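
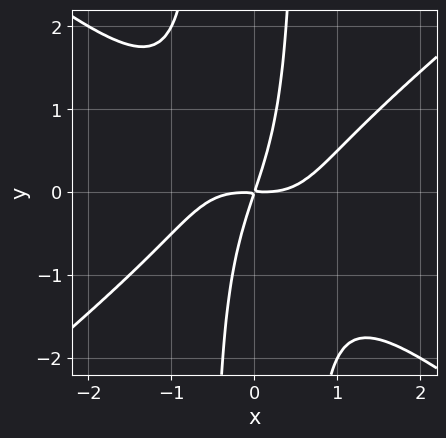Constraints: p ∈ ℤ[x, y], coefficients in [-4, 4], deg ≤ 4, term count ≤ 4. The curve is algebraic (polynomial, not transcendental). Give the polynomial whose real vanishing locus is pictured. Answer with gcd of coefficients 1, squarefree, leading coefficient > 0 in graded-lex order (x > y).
2*x^4 - 3*x^2*y^2 - 3*x*y + y^2

(a) The degree is 4 — the shape is more complex than any degree-3 curve.
(b) Putting this together gives p.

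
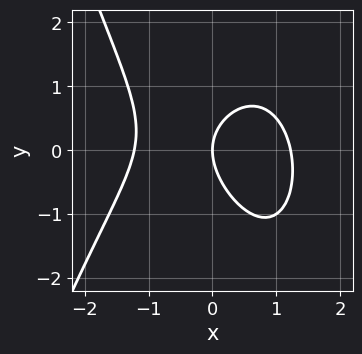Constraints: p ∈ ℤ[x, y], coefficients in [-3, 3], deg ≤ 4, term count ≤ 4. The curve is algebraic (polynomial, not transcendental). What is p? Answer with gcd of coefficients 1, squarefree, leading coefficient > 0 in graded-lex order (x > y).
2*x^3 + x*y + 2*y^2 - 3*x

First, deg p = 3. The shape is more complex than any degree-2 curve.
Then, from the axis intercepts and sections: it crosses the x-axis at the gridline x = 0; it crosses the y-axis at the gridline y = 0.
Finally, fitting integer coefficients to these (and the overall shape) gives p.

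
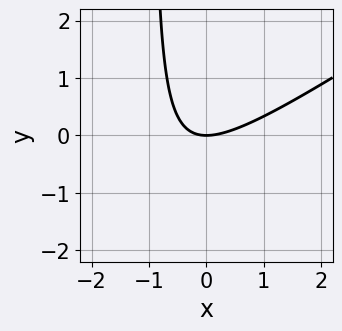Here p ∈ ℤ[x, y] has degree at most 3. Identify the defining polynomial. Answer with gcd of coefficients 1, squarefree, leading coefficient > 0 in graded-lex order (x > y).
First, degree: the shape is more complex than any degree-1 curve, so deg p = 2.
Then, checking where it meets the axes: one x-axis crossing is at x = 0; it crosses the y-axis at the gridline y = 0.
Finally, putting this together gives p.

2*x^2 - 3*x*y - 3*y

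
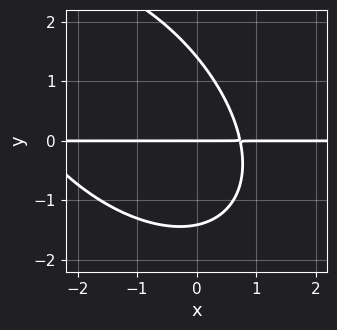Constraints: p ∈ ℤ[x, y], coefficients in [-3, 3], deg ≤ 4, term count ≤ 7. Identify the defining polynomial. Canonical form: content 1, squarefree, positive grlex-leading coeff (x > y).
First, degree: no degree-2 curve has this shape, so deg p = 3.
Next, checking where it meets the axes: it meets the y-axis at y = 0 (among the integer gridlines); the visible x-axis segment lies entirely on the curve.
Finally, fitting integer coefficients to these (and the overall shape) gives p.

x^2*y + x*y^2 + y^3 + 2*x*y - 2*y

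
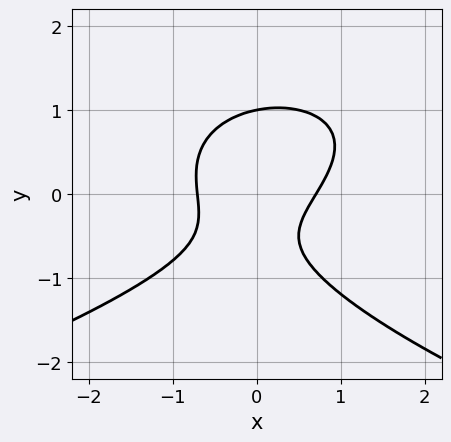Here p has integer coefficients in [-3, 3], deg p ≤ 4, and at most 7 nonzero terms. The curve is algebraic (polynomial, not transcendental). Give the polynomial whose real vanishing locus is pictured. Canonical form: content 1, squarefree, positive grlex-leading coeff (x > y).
2*y^3 + 2*x^2 - x*y - y - 1

1. Degree: the shape is more complex than any degree-2 curve, so deg p = 3.
2. From the axis intercepts and sections: it crosses the y-axis at the gridline y = 1.
3. Fitting integer coefficients to these (and the overall shape) gives p.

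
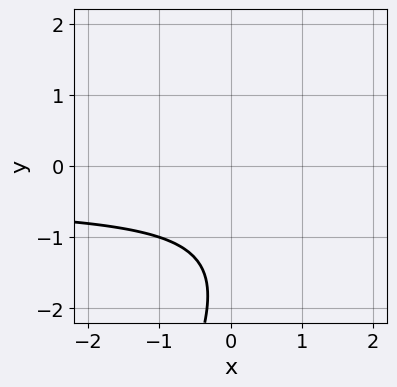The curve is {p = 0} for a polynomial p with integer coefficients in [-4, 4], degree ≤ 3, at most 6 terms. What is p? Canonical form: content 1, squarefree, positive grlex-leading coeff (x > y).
2*x*y - y^2 + x - 3*y - 3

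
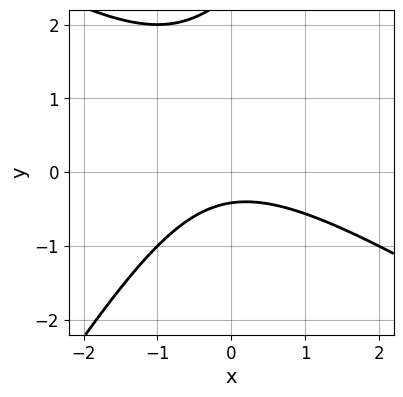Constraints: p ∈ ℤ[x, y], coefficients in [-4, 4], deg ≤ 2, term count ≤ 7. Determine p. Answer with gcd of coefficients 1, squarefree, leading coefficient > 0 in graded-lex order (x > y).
x^2 + x*y - y^2 + 2*y + 1

(a) deg p = 2.
(b) From the axis intercepts and sections: no x-intercept at any integer in the box.
(c) Solving for integer coefficients yields p as stated.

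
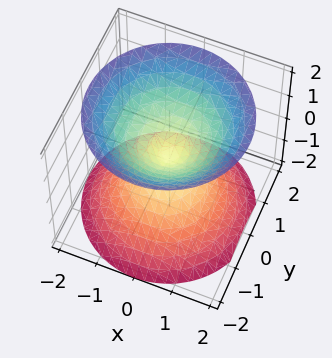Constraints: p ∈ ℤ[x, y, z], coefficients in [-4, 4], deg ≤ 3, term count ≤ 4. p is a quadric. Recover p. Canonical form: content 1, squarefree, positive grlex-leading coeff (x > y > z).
x^2 + y^2 - z^2

First, I count 2 distinct pieces.
Then, the degree is 2 — a double cone through the origin; a quadric.
Then, symmetry: the surface is invariant under rotation about z: p = q(x² + y², z); it's symmetric under z → −z, forcing even powers of z.
Then, checking where it meets the axes: it meets the x-axis at x = 0 (among the integer gridlines); it meets the z-axis at z = 0 (among the integer gridlines); a circular section at z = 1 has radius exactly 1.
Finally, the integer polynomial consistent with all of this is the stated p.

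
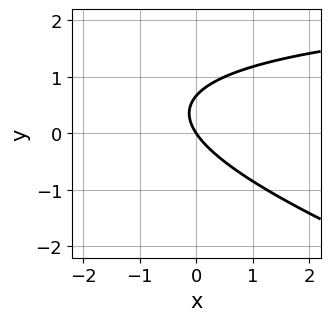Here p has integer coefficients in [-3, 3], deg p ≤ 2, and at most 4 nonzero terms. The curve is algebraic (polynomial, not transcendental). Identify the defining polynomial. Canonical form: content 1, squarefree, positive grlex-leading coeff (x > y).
deg p = 2. A generic line meets the curve in up to 2 points.
Observable constraints: one x-axis crossing is at x = 0; one y-axis crossing is at y = 0.
Putting this together gives p.

x*y + 3*y^2 - 3*x - 2*y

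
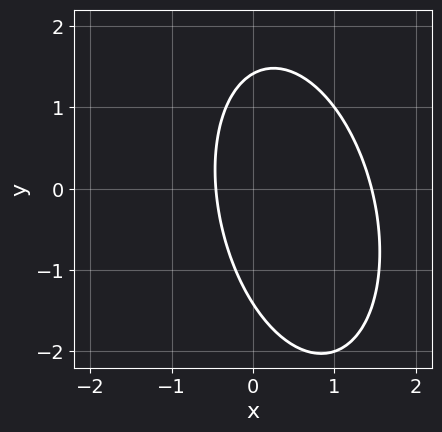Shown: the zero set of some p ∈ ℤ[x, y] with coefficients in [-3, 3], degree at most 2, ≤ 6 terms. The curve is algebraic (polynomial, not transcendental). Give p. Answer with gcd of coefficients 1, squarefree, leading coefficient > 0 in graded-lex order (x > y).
3*x^2 + x*y + y^2 - 3*x - 2

First, deg p = 2.
Finally, matching integer coefficients to the picture gives p.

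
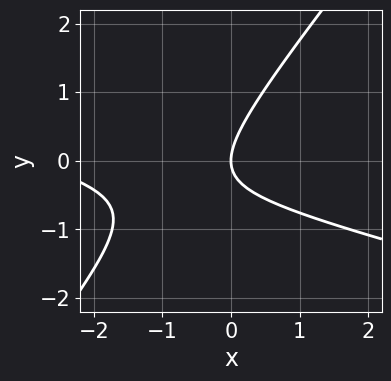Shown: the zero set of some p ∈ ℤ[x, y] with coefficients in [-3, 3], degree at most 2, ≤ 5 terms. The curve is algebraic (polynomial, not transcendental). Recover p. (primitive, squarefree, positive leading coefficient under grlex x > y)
x^2 + 3*x*y - 3*y^2 + 3*x

First, the degree is 2 — no degree-1 curve has this shape.
Next, checking where it meets the axes: one y-axis crossing is at y = 0; it crosses the x-axis at the gridline x = 0.
Finally, together with the visible shape, these determine p as stated.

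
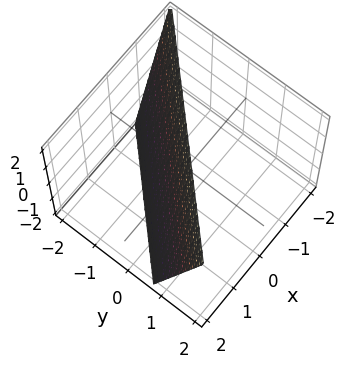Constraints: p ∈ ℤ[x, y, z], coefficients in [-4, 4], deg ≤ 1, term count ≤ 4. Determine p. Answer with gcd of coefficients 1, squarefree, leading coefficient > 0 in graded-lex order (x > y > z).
3*x - 3*y + z - 2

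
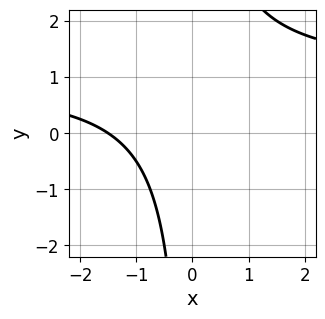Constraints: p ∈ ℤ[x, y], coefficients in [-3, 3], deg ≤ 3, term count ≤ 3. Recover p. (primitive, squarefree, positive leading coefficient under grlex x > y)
2*x*y - 2*x - 3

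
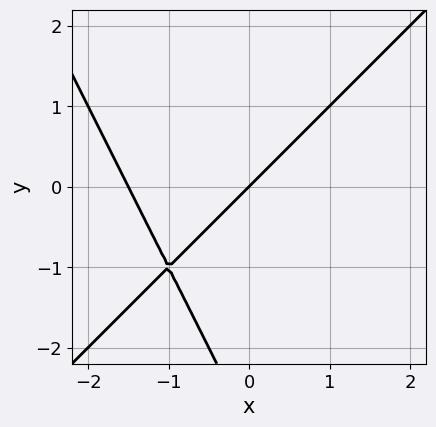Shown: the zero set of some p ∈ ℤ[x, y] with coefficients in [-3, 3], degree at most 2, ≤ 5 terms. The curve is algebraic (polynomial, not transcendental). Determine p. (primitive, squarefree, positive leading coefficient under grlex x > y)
Degree: a generic line meets the curve in up to 2 points, so deg p = 2.
Checking where it meets the axes: it crosses the x-axis at the gridline x = 0; one y-axis crossing is at y = 0.
Fitting integer coefficients to these (and the overall shape) gives p.

2*x^2 - x*y - y^2 + 3*x - 3*y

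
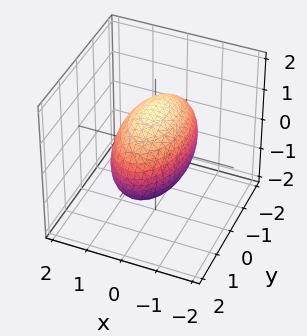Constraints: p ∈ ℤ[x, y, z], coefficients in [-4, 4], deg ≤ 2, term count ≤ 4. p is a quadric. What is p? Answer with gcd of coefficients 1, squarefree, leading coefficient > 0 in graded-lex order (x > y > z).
3*x^2 + y^2 + 2*z^2 - 3

1. deg p = 2. A closed, bounded, convex surface; a quadric.
2. Symmetries: mirror symmetry x ↦ −x ⇒ only even powers of x; mirror symmetry y ↦ −y ⇒ only even powers of y; it's symmetric under z → −z, forcing even powers of z.
3. From the axis intercepts and sections: among the integer gridlines, it crosses the x-axis at x ∈ {-1, 1}.
4. Together with the visible shape, these determine p as stated.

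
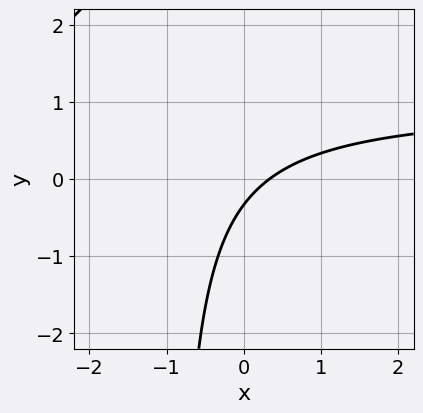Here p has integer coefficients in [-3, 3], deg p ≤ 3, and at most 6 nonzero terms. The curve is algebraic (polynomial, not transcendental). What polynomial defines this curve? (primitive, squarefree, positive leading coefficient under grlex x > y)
3*x*y - 3*x + 3*y + 1

1. The degree is 2 — the shape is more complex than any degree-1 curve.
2. Matching integer coefficients to the picture gives p.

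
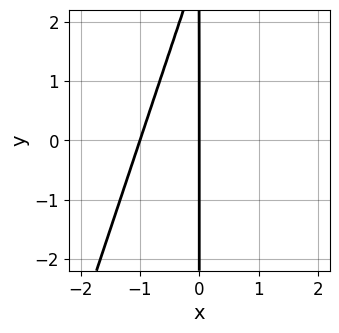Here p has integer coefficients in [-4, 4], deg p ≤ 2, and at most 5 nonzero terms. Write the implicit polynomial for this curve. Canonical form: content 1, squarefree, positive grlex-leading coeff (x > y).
3*x^2 - x*y + 3*x

First, degree: a generic line meets the curve in up to 2 points, so deg p = 2.
Next, observable constraints: the visible y-axis segment lies entirely on the curve; among the integer gridlines, it crosses the x-axis at x ∈ {-1, 0}.
Finally, fitting integer coefficients to these (and the overall shape) gives p.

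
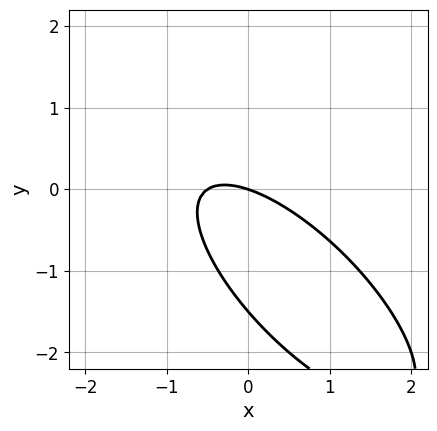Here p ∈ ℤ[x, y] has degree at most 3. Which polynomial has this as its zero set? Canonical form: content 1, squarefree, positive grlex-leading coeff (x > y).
(a) The degree is 2 — a generic line meets the curve in up to 2 points.
(b) Checking where it meets the axes: one x-axis crossing is at x = 0; it crosses the y-axis at the gridline y = 0.
(c) Assembling these constraints gives the stated polynomial.

2*x^2 + 3*x*y + 2*y^2 + x + 3*y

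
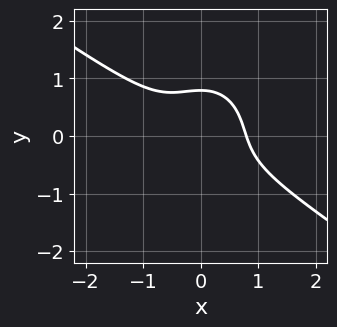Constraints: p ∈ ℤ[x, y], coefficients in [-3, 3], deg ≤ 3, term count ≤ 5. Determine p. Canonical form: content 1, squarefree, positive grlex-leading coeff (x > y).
(a) The degree is 3 — the shape is more complex than any degree-2 curve.
(b) Solving for integer coefficients yields p as stated.

2*x^3 + 2*x^2*y + 2*y^3 - 1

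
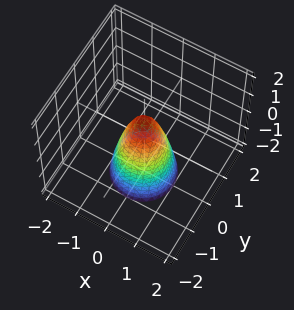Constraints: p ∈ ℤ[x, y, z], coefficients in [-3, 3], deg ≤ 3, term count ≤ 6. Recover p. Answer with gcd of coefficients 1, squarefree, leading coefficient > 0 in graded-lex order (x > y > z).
Degree: a generic line meets the surface in up to 2 points, so deg p = 2.
Symmetries: rotational symmetry about the z-axis ⇒ p depends on x, y only through x² + y².
Reading off the gridlines: a circular section at z = -1 has radius between 0 and 1; it meets the z-axis at z = 1 (among the integer gridlines).
Matching integer coefficients to the picture gives p.

3*x^2 + 3*y^2 + z - 1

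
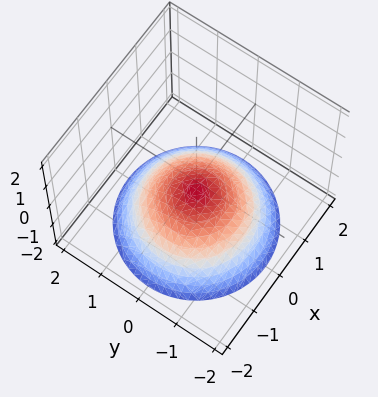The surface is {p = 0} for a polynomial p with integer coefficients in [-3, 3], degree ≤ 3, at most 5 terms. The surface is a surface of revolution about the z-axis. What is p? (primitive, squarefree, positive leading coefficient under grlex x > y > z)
x^2 + y^2 + 2*z + 1

First, degree: no degree-1 surface has this shape, so deg p = 2.
Next, symmetries: the z-axis is an axis of rotation, so x and y enter only as x² + y².
Then, reading off the gridlines: it misses every integer gridline on the x-axis; the surface avoids every integer y-axis point in the box.
Finally, putting this together gives p.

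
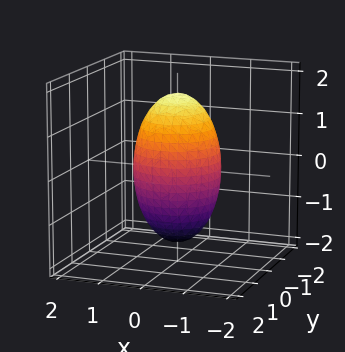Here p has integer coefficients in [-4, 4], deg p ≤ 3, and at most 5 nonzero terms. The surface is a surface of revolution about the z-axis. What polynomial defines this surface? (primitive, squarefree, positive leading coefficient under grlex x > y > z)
Degree: a generic line meets the surface in up to 2 points, so deg p = 2.
By symmetry, the surface is invariant under rotation about z: p = q(x² + y², z).
From the visible intercepts: the x-axis gridline crossings are at x ∈ {-1, 1}; a circular section at z = 0 has radius exactly 1.
Fitting integer coefficients to these (and the overall shape) gives p.

3*x^2 + 3*y^2 + z^2 - 3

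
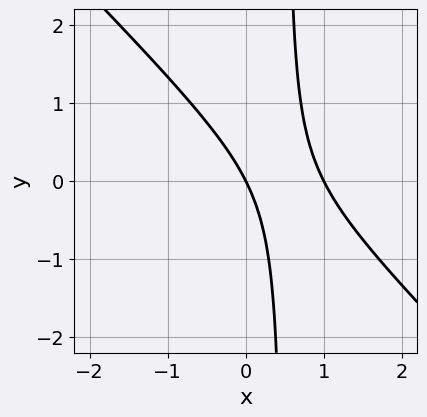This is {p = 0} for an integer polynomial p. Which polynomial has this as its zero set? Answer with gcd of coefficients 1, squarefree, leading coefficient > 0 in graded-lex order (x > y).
2*x^2 + 2*x*y - 2*x - y

1. deg p = 2. A generic line meets the curve in up to 2 points.
2. From the axis intercepts and sections: it meets the y-axis at y = 0 (among the integer gridlines); among the integer gridlines, it crosses the x-axis at x ∈ {0, 1}.
3. Matching integer coefficients to the picture gives p.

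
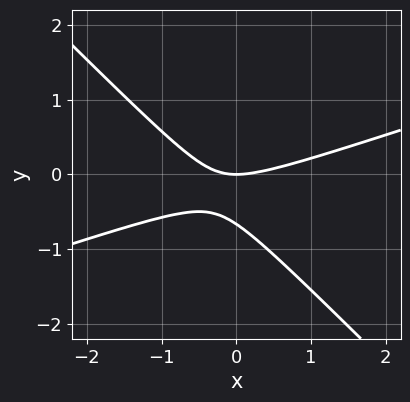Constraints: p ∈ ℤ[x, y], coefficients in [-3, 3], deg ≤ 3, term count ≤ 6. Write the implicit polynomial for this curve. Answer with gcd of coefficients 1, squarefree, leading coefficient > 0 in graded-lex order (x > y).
(a) Degree: no degree-1 curve has this shape, so deg p = 2.
(b) From the visible intercepts: one y-axis crossing is at y = 0; one x-axis crossing is at x = 0.
(c) Fitting integer coefficients to these (and the overall shape) gives p.

x^2 - 2*x*y - 3*y^2 - 2*y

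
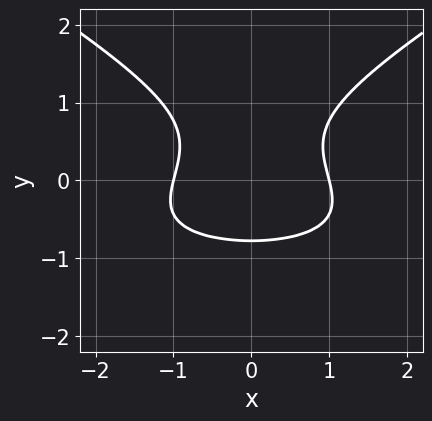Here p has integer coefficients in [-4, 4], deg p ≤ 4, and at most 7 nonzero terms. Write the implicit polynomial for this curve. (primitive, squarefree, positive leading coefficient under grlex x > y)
x^2*y - 3*y^3 + 2*x^2 + y^2 - 2

First, degree: no degree-2 curve has this shape, so deg p = 3.
Then, symmetries: it's symmetric under x → −x, forcing even powers of x.
Next, observable constraints: among the integer gridlines, it crosses the x-axis at x ∈ {-1, 1}.
Finally, these observations pin down the coefficients.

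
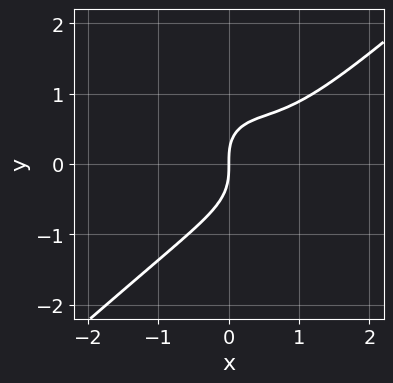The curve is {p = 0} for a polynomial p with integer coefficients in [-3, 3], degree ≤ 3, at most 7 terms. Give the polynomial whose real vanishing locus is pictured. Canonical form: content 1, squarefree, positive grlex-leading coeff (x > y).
1. deg p = 3. No degree-2 curve has this shape.
2. From the visible intercepts: one y-axis crossing is at y = 0; it crosses the x-axis at the gridline x = 0.
3. Putting this together gives p.

3*x^3 - x^2*y - 3*y^3 - 3*x^2 + 3*x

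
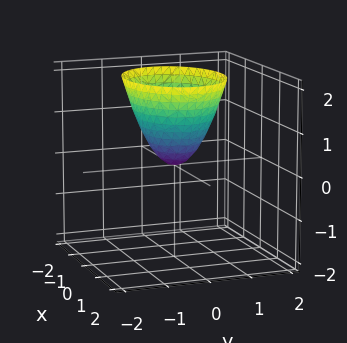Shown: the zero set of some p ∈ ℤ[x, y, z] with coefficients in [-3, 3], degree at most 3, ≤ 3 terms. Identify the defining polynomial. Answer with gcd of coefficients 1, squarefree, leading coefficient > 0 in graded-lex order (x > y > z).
2*x^2 + 3*y^2 - 2*z

(a) deg p = 2.
(b) Symmetries: it's symmetric under x → −x, forcing even powers of x; mirror symmetry y ↦ −y ⇒ only even powers of y.
(c) Against the integer gridlines: it meets the z-axis at z = 0 (among the integer gridlines); it meets the y-axis at y = 0 (among the integer gridlines); one x-axis crossing is at x = 0.
(d) These observations pin down the coefficients.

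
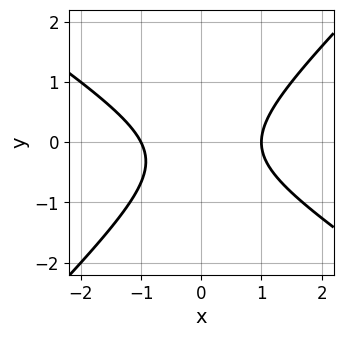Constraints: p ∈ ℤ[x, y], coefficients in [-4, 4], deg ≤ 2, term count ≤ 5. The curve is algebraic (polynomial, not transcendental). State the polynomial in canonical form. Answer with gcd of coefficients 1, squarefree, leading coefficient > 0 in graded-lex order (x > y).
(a) deg p = 2. The shape is more complex than any degree-1 curve.
(b) From the axis intercepts and sections: the x-axis gridline crossings are at x ∈ {-1, 1}; the curve avoids every integer y-axis point in the box.
(c) Together with the visible shape, these determine p as stated.

2*x^2 + x*y - 3*y^2 - y - 2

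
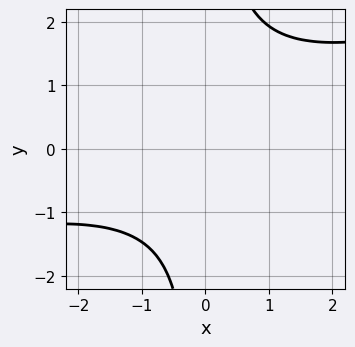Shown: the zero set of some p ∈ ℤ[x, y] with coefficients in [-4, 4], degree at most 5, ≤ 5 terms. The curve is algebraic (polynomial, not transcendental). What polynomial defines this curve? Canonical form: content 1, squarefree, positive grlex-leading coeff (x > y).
1. The degree is 4 — no degree-3 curve has this shape.
2. From the visible intercepts: it misses every integer gridline on the x-axis; the curve avoids every integer y-axis point in the box.
3. Putting this together gives p.

x^2*y^2 - 3*x*y^3 + x*y^2 + 3*y^2 + 3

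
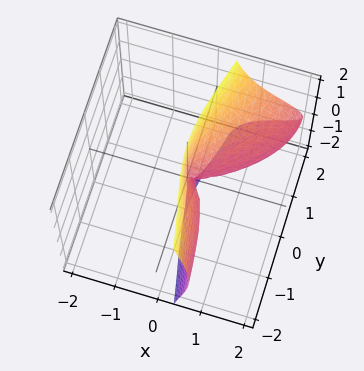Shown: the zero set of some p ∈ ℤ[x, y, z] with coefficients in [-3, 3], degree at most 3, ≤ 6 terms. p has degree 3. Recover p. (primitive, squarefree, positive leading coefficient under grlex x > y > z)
First, degree: a generic line meets the surface in up to 3 points, so deg p = 3.
Next, against the integer gridlines: every point of the z-axis in the box is on the surface; one y-axis crossing is at y = 0; one x-axis crossing is at x = 0.
Finally, these observations pin down the coefficients.

x^3 - 2*x^2*y + 2*x*y^2 + 3*x*z^2 - 2*y^2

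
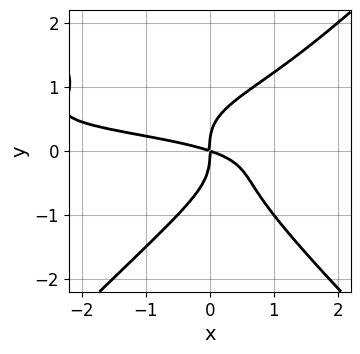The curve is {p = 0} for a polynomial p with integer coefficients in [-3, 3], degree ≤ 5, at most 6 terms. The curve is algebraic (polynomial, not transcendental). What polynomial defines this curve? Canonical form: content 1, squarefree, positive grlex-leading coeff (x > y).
1. The degree is 4 — the shape is more complex than any degree-3 curve.
2. Observable constraints: one x-axis crossing is at x = 0; it meets the y-axis at y = 0 (among the integer gridlines).
3. Putting this together gives p.

3*x^2*y^2 - 3*y^4 - 2*x^2*y + x^2 + 3*x*y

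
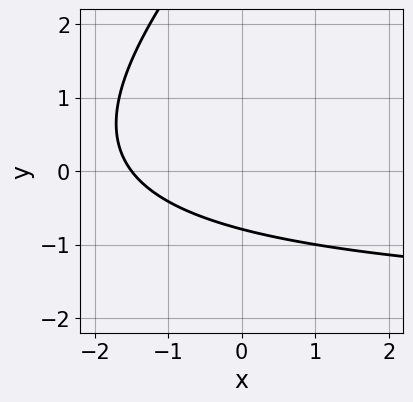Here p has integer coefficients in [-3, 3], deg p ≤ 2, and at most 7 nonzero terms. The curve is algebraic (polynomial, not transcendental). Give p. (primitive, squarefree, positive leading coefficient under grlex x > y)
x*y - y^2 + 2*x + 3*y + 3

Degree: the shape is more complex than any degree-1 curve, so deg p = 2.
Matching integer coefficients to the picture gives p.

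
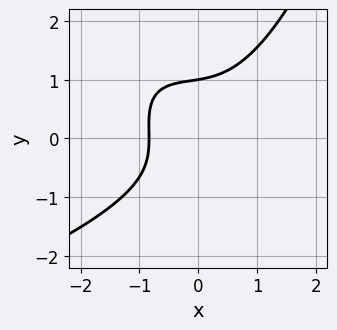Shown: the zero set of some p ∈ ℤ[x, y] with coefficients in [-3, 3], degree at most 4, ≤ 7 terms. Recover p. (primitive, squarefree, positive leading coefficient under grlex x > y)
The degree is 4 — the shape is more complex than any degree-3 curve.
Reading off the gridlines: one y-axis crossing is at y = 1.
Assembling these constraints gives the stated polynomial.

x^2*y^2 + 2*x^3 - 2*y^3 + x + 2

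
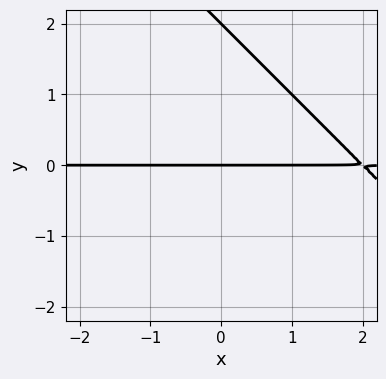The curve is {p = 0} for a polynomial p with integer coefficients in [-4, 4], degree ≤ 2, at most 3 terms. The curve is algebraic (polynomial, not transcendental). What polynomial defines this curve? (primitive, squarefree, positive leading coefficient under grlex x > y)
First, deg p = 2. The shape is more complex than any degree-1 curve.
Then, from the visible intercepts: the y-axis gridline crossings are at y ∈ {0, 2}; every point of the x-axis in the box is on the curve.
Finally, fitting integer coefficients to these (and the overall shape) gives p.

x*y + y^2 - 2*y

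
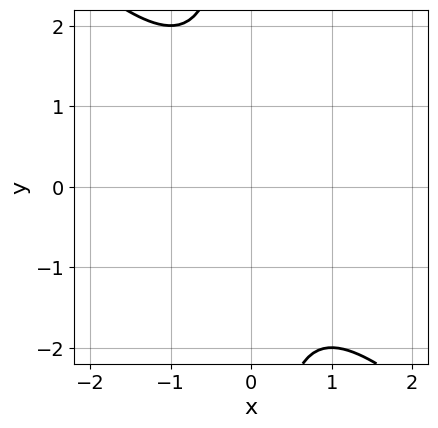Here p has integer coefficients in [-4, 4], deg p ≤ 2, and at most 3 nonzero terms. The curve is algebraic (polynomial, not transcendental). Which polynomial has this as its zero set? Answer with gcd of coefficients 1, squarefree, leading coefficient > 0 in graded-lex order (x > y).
x^2 + x*y + 1

deg p = 2. No degree-1 curve has this shape.
Against the integer gridlines: the curve avoids every integer y-axis point in the box; it misses every integer gridline on the x-axis.
The integer polynomial consistent with all of this is the stated p.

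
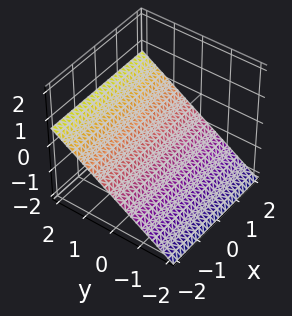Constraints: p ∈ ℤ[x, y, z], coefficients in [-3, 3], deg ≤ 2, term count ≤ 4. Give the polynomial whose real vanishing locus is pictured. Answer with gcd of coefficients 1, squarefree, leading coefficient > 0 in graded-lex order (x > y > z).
2*y - 3*z - 2

(a) Degree: every cross-section is a straight line — this is a plane, so deg p = 1.
(b) Reading off the gridlines: one y-axis crossing is at y = 1; the surface avoids every integer x-axis point in the box.
(c) Together with the visible shape, these determine p as stated.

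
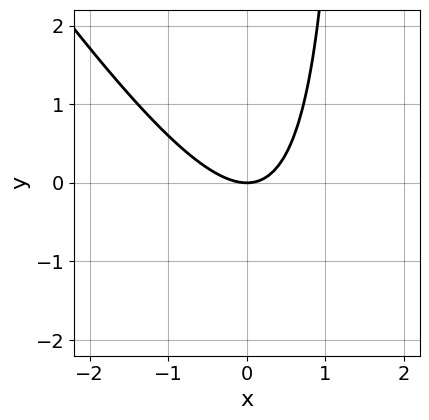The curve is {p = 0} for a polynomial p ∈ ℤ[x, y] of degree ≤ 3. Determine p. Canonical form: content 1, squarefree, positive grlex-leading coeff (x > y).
3*x^2 + 2*x*y - 3*y

First, degree: a generic line meets the curve in up to 2 points, so deg p = 2.
Then, reading off the gridlines: one y-axis crossing is at y = 0; it crosses the x-axis at the gridline x = 0.
Finally, fitting integer coefficients to these (and the overall shape) gives p.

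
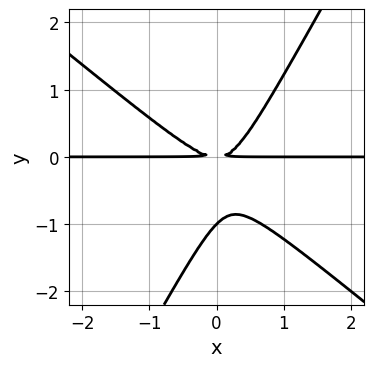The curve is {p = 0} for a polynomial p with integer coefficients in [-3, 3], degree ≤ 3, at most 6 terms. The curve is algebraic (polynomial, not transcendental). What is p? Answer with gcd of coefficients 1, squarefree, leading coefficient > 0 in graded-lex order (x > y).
3*x^2*y + 2*x*y^2 - 2*y^3 - 2*y^2

deg p = 3. No degree-2 curve has this shape.
From the visible intercepts: every point of the x-axis in the box is on the curve; it crosses the y-axis at the gridline y = -1.
Solving for integer coefficients yields p as stated.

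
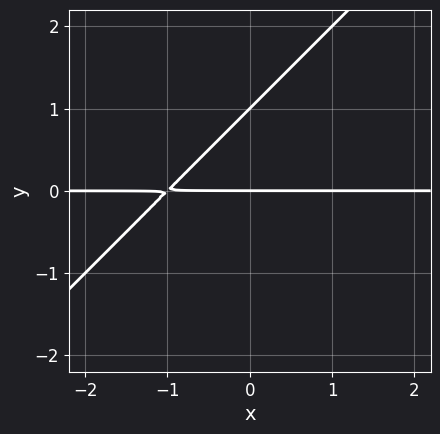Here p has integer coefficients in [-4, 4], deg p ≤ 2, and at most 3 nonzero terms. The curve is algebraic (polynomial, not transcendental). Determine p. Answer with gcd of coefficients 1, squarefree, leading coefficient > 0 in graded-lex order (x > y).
x*y - y^2 + y

Degree: the shape is more complex than any degree-1 curve, so deg p = 2.
From the visible intercepts: the y-axis gridline crossings are at y ∈ {0, 1}; every point of the x-axis in the box is on the curve.
Putting this together gives p.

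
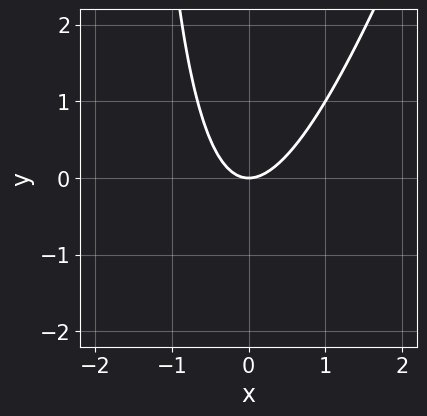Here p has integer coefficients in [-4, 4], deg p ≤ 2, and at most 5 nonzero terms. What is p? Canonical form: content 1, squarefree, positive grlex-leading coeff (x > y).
3*x^2 - x*y - 2*y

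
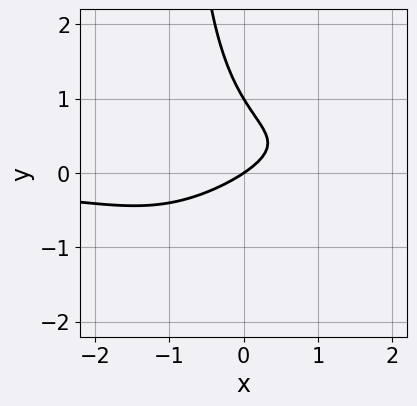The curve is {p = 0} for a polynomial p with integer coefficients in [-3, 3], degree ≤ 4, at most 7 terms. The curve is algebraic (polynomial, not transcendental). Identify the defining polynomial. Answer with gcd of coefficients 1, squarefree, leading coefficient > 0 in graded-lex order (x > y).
Degree: the shape is more complex than any degree-2 curve, so deg p = 3.
Observable constraints: the y-axis gridline crossings are at y ∈ {0, 1}; it meets the x-axis at x = 0 (among the integer gridlines).
Putting this together gives p.

2*x^2*y - 3*x*y^2 - 3*y^2 - 2*x + 3*y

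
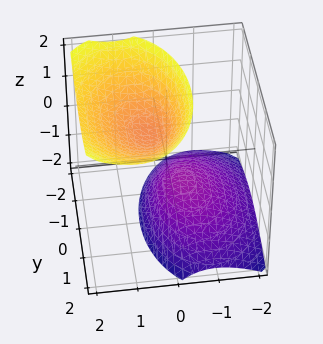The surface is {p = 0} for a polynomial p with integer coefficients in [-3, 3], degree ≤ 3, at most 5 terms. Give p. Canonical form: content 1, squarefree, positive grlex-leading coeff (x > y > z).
2*x^2 - 2*x*z + y^2 - z^2 + 1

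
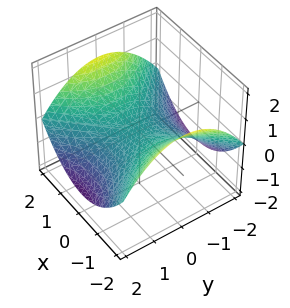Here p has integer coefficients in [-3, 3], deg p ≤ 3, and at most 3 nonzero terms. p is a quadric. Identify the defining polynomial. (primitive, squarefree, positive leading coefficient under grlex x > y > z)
x^2 - y^2 - 3*z

(a) deg p = 2. A saddle surface; a quadric.
(b) Symmetries: it's symmetric under x → −x, forcing even powers of x; the y ↦ −y reflection is a symmetry, so y appears only in even powers.
(c) Checking where it meets the axes: one z-axis crossing is at z = 0; it meets the y-axis at y = 0 (among the integer gridlines).
(d) The integer polynomial consistent with all of this is the stated p.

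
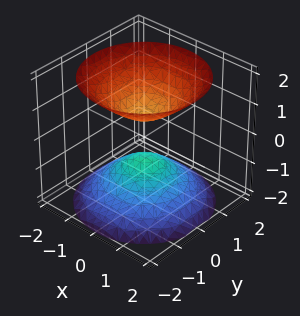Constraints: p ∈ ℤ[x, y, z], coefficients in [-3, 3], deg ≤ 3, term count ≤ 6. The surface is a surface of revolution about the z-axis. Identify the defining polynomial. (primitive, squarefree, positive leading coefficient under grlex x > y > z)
1. The picture has 2 separate pieces. They look like related sheets of one shape, so recover p as a whole.
2. Degree: no degree-1 surface has this shape, so deg p = 2.
3. By symmetry, the surface is invariant under rotation about z: p = q(x² + y², z).
4. Against the integer gridlines: the surface avoids every integer x-axis point in the box; no y-intercept at any integer in the box.
5. Putting this together gives p.

2*x^2 + 2*y^2 - 2*z^2 + 1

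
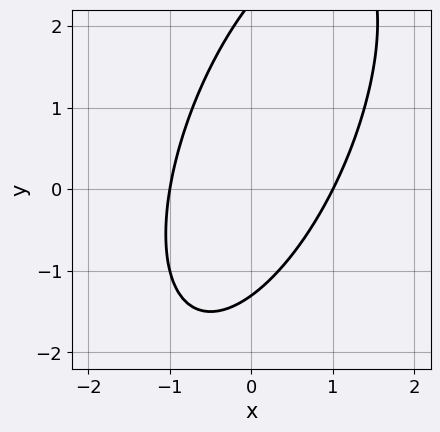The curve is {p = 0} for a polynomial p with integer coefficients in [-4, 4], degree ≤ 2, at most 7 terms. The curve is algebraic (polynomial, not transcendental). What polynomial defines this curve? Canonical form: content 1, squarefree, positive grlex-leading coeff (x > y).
3*x^2 - 2*x*y + y^2 - y - 3

First, the degree is 2 — a generic line meets the curve in up to 2 points.
Then, from the visible intercepts: the x-axis gridline crossings are at x ∈ {-1, 1}.
Finally, putting this together gives p.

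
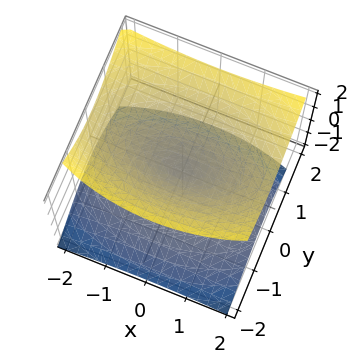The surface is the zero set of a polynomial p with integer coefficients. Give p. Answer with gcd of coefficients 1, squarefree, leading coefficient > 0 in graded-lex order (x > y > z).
x^2 + 3*y^2 - y*z - 3*z^2

First, the degree is 2 — no degree-1 surface has this shape.
Then, checking where it meets the axes: it crosses the y-axis at the gridline y = 0; it meets the x-axis at x = 0 (among the integer gridlines); it meets the z-axis at z = 0 (among the integer gridlines).
Finally, matching integer coefficients to the picture gives p.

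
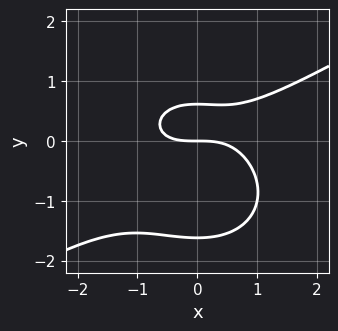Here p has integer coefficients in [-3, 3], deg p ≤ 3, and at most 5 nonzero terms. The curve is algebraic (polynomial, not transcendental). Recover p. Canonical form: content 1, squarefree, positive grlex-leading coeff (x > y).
(a) deg p = 3. A generic line meets the curve in up to 3 points.
(b) From the visible intercepts: it crosses the x-axis at the gridline x = 0; one y-axis crossing is at y = 0.
(c) Assembling these constraints gives the stated polynomial.

x^3 - x^2*y - 2*y^3 - 2*y^2 + 2*y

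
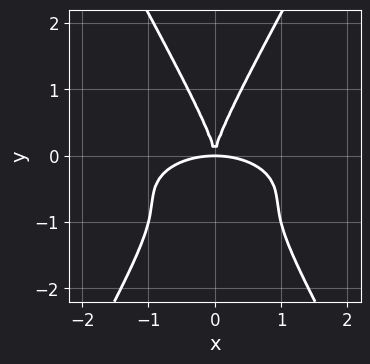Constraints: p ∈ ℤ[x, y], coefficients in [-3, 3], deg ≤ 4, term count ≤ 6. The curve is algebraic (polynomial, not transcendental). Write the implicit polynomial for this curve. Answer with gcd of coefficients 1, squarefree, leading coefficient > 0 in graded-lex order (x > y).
x^4 + 3*x^2*y^2 - y^4 + 3*x^2*y

Degree: no degree-3 curve has this shape, so deg p = 4.
Symmetries: the x ↦ −x reflection is a symmetry, so x appears only in even powers.
From the axis intercepts and sections: it crosses the y-axis at the gridline y = 0; it crosses the x-axis at the gridline x = 0.
Putting this together gives p.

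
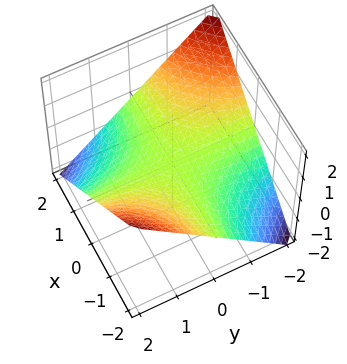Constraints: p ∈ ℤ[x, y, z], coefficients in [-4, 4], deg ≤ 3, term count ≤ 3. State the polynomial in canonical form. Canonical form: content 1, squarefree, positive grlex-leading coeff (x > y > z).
x*y + 2*z

First, degree: a saddle surface; a quadric, so deg p = 2.
Then, from the axis intercepts and sections: every point of the x-axis in the box is on the surface; it meets the z-axis at z = 0 (among the integer gridlines).
Finally, assembling these constraints gives the stated polynomial. Check: (0, 1, 0) on the y-axis lies on the surface, and p(0, 1, 0) = 0. ✓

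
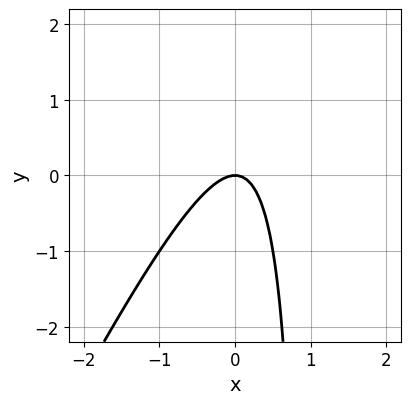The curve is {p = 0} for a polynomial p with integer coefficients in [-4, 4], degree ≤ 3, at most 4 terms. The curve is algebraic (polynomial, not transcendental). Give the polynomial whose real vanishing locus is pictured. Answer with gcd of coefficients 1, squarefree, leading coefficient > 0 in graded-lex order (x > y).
(a) Degree: a generic line meets the curve in up to 2 points, so deg p = 2.
(b) Observable constraints: it meets the y-axis at y = 0 (among the integer gridlines); it meets the x-axis at x = 0 (among the integer gridlines).
(c) Assembling these constraints gives the stated polynomial.

2*x^2 - x*y + y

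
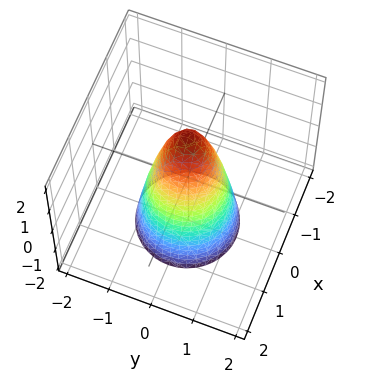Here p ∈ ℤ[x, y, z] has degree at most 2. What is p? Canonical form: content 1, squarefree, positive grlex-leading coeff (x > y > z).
3*x^2 + 3*y^2 + z - 2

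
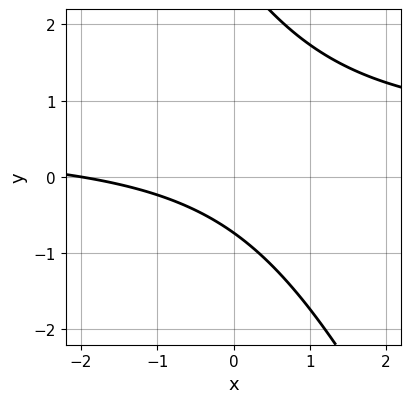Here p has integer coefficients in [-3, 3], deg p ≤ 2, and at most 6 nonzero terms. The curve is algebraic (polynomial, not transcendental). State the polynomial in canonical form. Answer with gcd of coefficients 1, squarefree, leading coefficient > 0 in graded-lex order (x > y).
2*x*y + y^2 - x - 2*y - 2

First, deg p = 2. No degree-1 curve has this shape.
Then, from the visible intercepts: one x-axis crossing is at x = -2.
Finally, putting this together gives p.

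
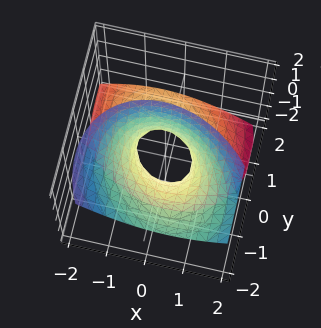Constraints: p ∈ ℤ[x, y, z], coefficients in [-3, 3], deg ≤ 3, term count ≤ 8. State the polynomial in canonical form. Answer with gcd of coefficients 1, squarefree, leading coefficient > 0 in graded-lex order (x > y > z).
2*x^2 + x*y + 2*y^2 + 3*y*z - z^2 - 1

(a) The degree is 2 — no degree-1 surface has this shape.
(b) Checking where it meets the axes: it misses every integer gridline on the z-axis.
(c) Solving for integer coefficients yields p as stated.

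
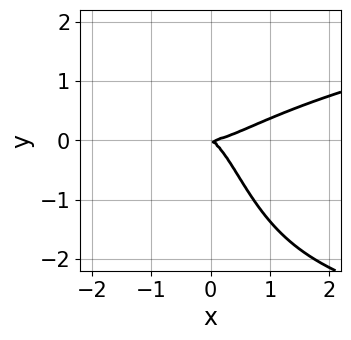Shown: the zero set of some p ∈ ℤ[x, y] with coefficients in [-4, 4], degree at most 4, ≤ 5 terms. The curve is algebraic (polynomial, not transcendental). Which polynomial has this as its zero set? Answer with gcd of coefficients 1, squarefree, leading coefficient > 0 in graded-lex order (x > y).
First, degree: the shape is more complex than any degree-3 curve, so deg p = 4.
Next, against the integer gridlines: it crosses the y-axis at the gridline y = 0; it meets the x-axis at x = 0 (among the integer gridlines).
Finally, matching integer coefficients to the picture gives p.

2*x^2*y^2 - 2*x^3 + 3*x^2*y + x*y + 2*y^2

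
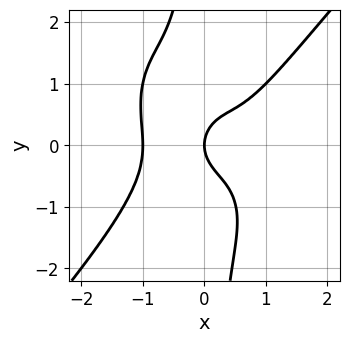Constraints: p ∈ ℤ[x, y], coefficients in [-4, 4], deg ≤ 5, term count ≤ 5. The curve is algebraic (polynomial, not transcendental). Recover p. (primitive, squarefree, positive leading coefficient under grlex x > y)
First, deg p = 4. A generic line meets the curve in up to 4 points.
Next, against the integer gridlines: among the integer gridlines, it crosses the x-axis at x ∈ {-1, 0}; it crosses the y-axis at the gridline y = 0.
Finally, fitting integer coefficients to these (and the overall shape) gives p.

3*x^4 - 2*x*y^3 - x^2 - 2*y^2 + 2*x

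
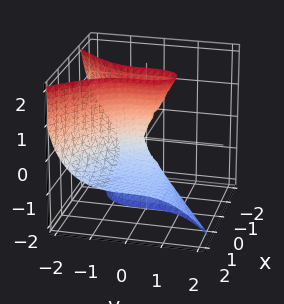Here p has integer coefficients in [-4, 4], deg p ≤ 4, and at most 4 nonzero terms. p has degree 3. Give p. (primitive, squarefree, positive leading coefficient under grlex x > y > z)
1. The degree is 3 — a generic line meets the surface in up to 3 points.
2. Against the integer gridlines: every point of the z-axis in the box is on the surface; it meets the x-axis at x = 0 (among the integer gridlines); it meets the y-axis at y = 0 (among the integer gridlines).
3. Putting this together gives p.

3*x^2*z - 2*x*z^2 + 2*y^3 + 3*x^2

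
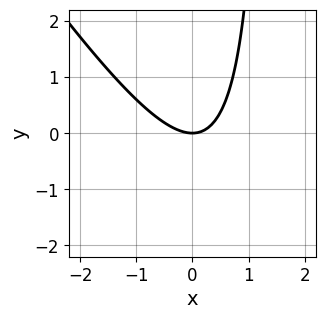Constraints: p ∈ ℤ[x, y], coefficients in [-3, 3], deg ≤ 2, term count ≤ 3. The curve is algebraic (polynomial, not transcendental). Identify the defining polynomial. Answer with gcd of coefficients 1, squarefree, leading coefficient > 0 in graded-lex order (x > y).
First, deg p = 2. A generic line meets the curve in up to 2 points.
Next, from the visible intercepts: it crosses the x-axis at the gridline x = 0; one y-axis crossing is at y = 0.
Finally, solving for integer coefficients yields p as stated.

3*x^2 + 2*x*y - 3*y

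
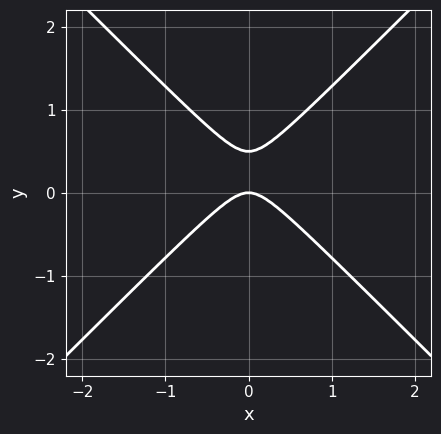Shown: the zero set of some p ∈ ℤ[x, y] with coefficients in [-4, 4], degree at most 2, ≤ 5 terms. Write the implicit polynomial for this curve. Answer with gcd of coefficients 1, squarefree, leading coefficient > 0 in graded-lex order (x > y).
The degree is 2 — no degree-1 curve has this shape.
Symmetries: it's symmetric under x → −x, forcing even powers of x.
From the axis intercepts and sections: it meets the y-axis at y = 0 (among the integer gridlines); it crosses the x-axis at the gridline x = 0.
The integer polynomial consistent with all of this is the stated p.

2*x^2 - 2*y^2 + y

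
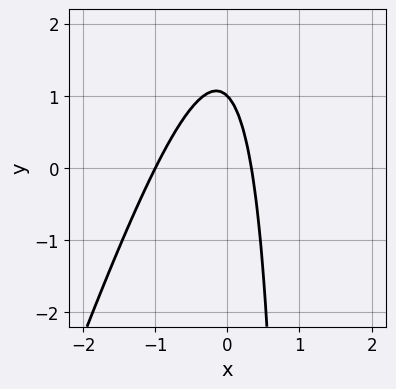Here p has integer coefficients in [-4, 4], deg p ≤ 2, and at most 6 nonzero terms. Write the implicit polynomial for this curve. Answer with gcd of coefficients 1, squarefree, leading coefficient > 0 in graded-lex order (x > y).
3*x^2 - x*y + 2*x + y - 1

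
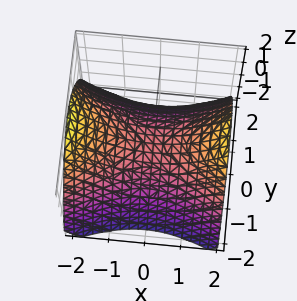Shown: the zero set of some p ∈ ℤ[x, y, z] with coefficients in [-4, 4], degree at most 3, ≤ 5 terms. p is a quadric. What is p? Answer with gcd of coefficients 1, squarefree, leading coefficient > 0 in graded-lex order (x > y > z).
x^2 - 2*y^2 - 3*z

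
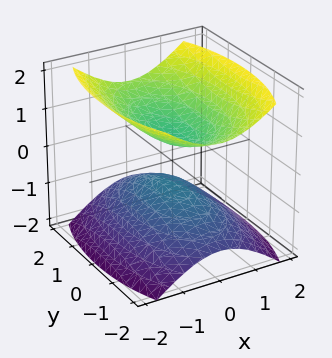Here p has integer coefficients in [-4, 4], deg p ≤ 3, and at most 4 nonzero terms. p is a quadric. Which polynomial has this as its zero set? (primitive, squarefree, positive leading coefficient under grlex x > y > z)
3*x^2 + y^2 - 3*z^2 + 1

I count 2 distinct pieces. They look like related sheets of one shape, so recover p as a whole.
The degree is 2 — two sheets facing apart; a quadric.
Symmetries: mirror symmetry x ↦ −x ⇒ only even powers of x; mirror symmetry z ↦ −z ⇒ only even powers of z; the y ↦ −y reflection is a symmetry, so y appears only in even powers.
From the axis intercepts and sections: no x-intercept at any integer in the box; it misses every integer gridline on the y-axis.
Assembling these constraints gives the stated polynomial.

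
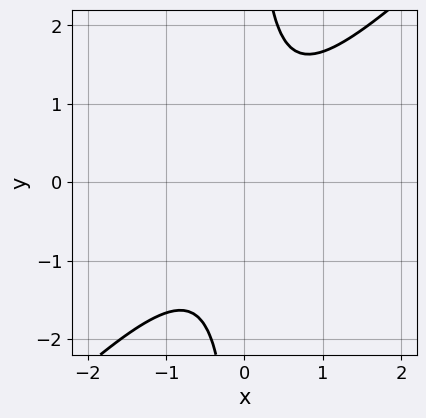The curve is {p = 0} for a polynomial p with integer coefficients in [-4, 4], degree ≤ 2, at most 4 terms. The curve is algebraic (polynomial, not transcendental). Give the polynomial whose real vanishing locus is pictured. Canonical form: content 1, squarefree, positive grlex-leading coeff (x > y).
(a) deg p = 2.
(b) Checking where it meets the axes: it misses every integer gridline on the y-axis; it misses every integer gridline on the x-axis.
(c) Putting this together gives p.

3*x^2 - 3*x*y + 2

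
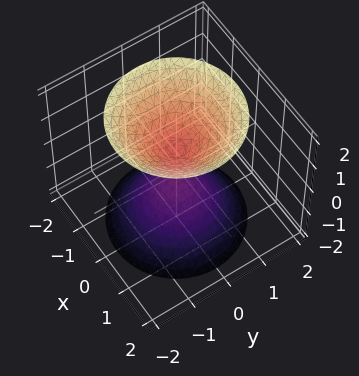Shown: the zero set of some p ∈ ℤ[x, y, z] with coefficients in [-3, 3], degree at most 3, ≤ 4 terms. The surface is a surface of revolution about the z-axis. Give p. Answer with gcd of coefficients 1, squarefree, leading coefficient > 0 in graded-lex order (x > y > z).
3*x^2 + 3*y^2 - 2*z^2 + 1

First, there are 2 components. Treating them together as one polynomial.
Then, degree: a generic line meets the surface in up to 2 points, so deg p = 2.
Next, symmetries: rotational symmetry about the z-axis ⇒ p depends on x, y only through x² + y².
Then, checking where it meets the axes: a circular section at z = 1 has radius between 0 and 1; no y-intercept at any integer in the box; no x-intercept at any integer in the box.
Finally, assembling these constraints gives the stated polynomial.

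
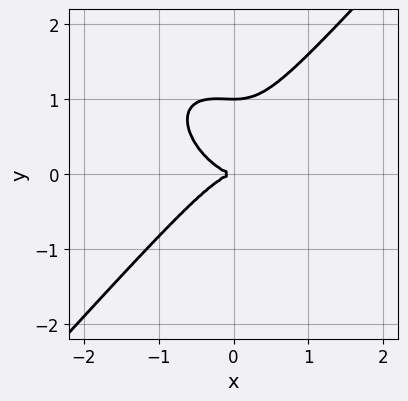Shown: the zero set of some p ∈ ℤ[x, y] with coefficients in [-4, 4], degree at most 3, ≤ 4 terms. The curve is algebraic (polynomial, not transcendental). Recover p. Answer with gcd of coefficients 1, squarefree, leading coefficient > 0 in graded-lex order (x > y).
1. deg p = 3. A generic line meets the curve in up to 3 points.
2. From the visible intercepts: it meets the x-axis at x = 0 (among the integer gridlines); among the integer gridlines, it crosses the y-axis at y ∈ {0, 1}.
3. These observations pin down the coefficients.

3*x^3 + x^2*y - 3*y^3 + 3*y^2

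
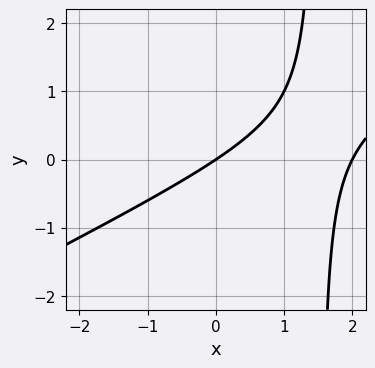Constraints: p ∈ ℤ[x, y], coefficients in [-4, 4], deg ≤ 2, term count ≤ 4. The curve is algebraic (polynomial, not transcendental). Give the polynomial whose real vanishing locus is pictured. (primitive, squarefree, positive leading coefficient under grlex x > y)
x^2 - 2*x*y - 2*x + 3*y

1. The degree is 2 — the shape is more complex than any degree-1 curve.
2. Against the integer gridlines: it crosses the y-axis at the gridline y = 0; among the integer gridlines, it crosses the x-axis at x ∈ {0, 2}.
3. Matching integer coefficients to the picture gives p.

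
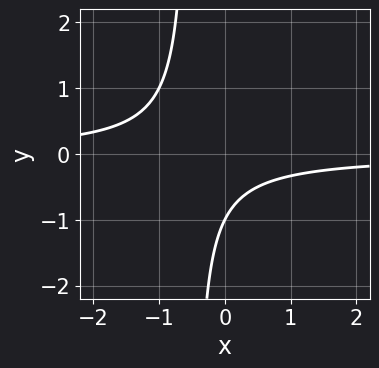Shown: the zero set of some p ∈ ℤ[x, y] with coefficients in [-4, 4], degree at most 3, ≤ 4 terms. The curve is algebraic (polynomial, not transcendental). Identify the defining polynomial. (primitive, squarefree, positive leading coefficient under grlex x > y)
2*x*y + y + 1

deg p = 2. A generic line meets the curve in up to 2 points.
From the visible intercepts: it crosses the y-axis at the gridline y = -1; it misses every integer gridline on the x-axis.
Solving for integer coefficients yields p as stated.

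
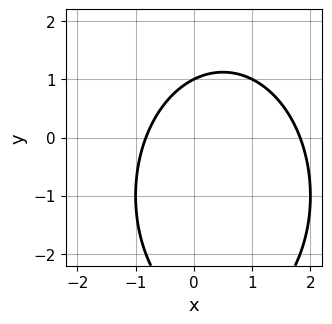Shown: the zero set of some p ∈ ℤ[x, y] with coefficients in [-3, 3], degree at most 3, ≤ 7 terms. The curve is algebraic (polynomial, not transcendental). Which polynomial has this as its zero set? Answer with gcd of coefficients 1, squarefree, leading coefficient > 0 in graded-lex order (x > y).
The degree is 2 — the shape is more complex than any degree-1 curve.
Against the integer gridlines: one y-axis crossing is at y = 1.
The integer polynomial consistent with all of this is the stated p.

2*x^2 + y^2 - 2*x + 2*y - 3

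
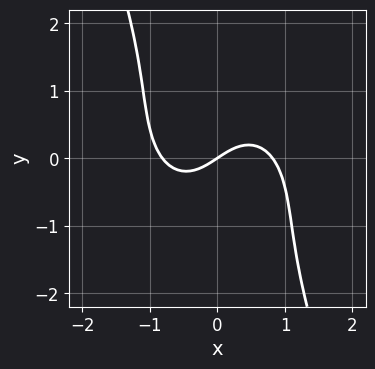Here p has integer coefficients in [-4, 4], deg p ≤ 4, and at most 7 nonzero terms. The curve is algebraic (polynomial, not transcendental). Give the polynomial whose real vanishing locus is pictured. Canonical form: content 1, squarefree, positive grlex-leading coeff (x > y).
3*x^3 + 2*x*y^2 + y^3 - 2*x + 3*y

(a) Degree: the shape is more complex than any degree-2 curve, so deg p = 3.
(b) Against the integer gridlines: one x-axis crossing is at x = 0; it meets the y-axis at y = 0 (among the integer gridlines).
(c) These observations pin down the coefficients.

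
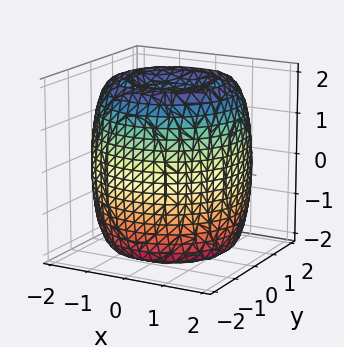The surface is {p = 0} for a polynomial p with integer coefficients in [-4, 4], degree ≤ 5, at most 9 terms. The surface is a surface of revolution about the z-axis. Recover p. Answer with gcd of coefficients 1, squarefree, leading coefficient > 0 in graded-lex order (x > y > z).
x^4 + 2*x^2*y^2 + y^4 - 3*x^2 - 3*y^2 + z^2 - 2

First, I count 2 distinct pieces. They look like related sheets of one shape, so recover p as a whole.
Then, the degree is 4 — a generic line meets the surface in up to 4 points.
Then, symmetries: the z-axis is an axis of rotation, so x and y enter only as x² + y².
Next, reading off the gridlines: a circular section at z = -2 has radius exactly 1.
Finally, together with the visible shape, these determine p as stated.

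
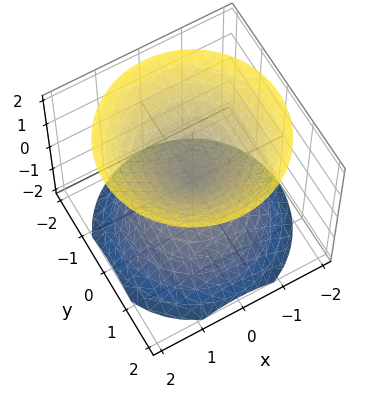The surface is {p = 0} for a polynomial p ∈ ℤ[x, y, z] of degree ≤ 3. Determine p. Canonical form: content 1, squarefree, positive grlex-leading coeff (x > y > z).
x^2 + y^2 - z^2

There are 2 components. They look like related sheets of one shape, so recover p as a whole.
deg p = 2. Two nappes meeting at a single point; a quadric.
Symmetries: mirror symmetry z ↦ −z ⇒ only even powers of z; rotational symmetry about the z-axis ⇒ p depends on x, y only through x² + y².
Against the integer gridlines: one x-axis crossing is at x = 0; a circular section at z = -1 has radius exactly 1.
These observations pin down the coefficients.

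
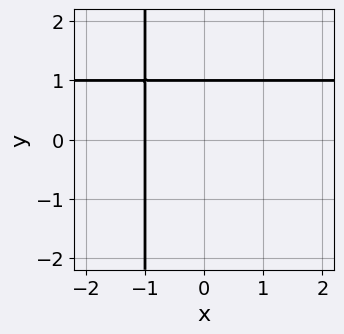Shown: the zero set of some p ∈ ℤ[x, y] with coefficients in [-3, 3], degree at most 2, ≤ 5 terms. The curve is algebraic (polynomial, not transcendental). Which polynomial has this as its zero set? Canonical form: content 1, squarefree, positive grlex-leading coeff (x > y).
First, degree: a generic line meets the curve in up to 2 points, so deg p = 2.
Then, from the axis intercepts and sections: it crosses the x-axis at the gridline x = -1; it crosses the y-axis at the gridline y = 1.
Finally, fitting integer coefficients to these (and the overall shape) gives p.

x*y - x + y - 1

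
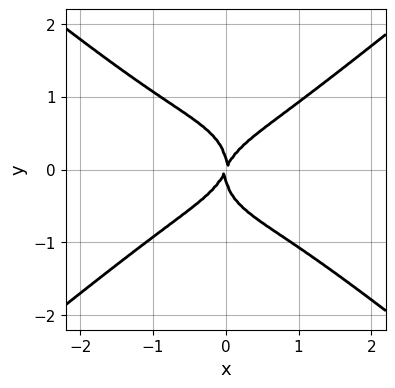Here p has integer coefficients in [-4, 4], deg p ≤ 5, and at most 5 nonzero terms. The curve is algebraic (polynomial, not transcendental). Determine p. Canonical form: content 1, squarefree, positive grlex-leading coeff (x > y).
2*x^4 - x^2*y^2 - 3*y^4 + 2*x^2 - x*y

The degree is 4 — the shape is more complex than any degree-3 curve.
From the axis intercepts and sections: it crosses the x-axis at the gridline x = 0; one y-axis crossing is at y = 0.
Solving for integer coefficients yields p as stated.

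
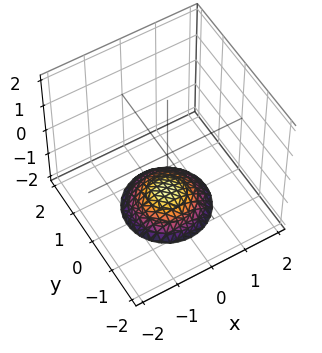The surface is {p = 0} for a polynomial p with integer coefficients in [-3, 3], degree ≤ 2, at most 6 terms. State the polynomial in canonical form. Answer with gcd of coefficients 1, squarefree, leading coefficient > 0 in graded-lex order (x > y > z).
1. The degree is 2 — the shape is more complex than any degree-1 surface.
2. Symmetries: every cross-section ⟂ z is a circle, so x, y appear only via x² + y².
3. Observable constraints: the surface avoids every integer y-axis point in the box; it misses every integer gridline on the x-axis; a circular section at z = -2 has radius exactly 1.
4. Assembling these constraints gives the stated polynomial.

x^2 + y^2 + 2*z + 3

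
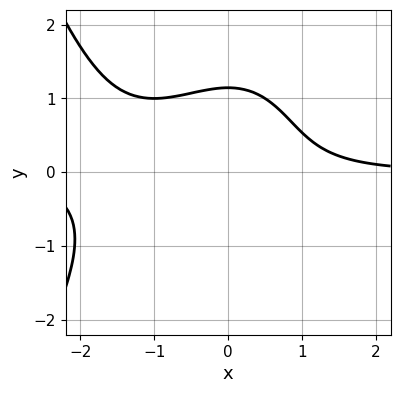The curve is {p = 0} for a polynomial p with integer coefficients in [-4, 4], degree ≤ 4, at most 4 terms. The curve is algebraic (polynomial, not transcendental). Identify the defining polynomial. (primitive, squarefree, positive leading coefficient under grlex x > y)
2*x^3*y + 3*x^2*y + 2*y^3 - 3

First, deg p = 4. No degree-3 curve has this shape.
Then, from the axis intercepts and sections: no x-intercept at any integer in the box.
Finally, these observations pin down the coefficients.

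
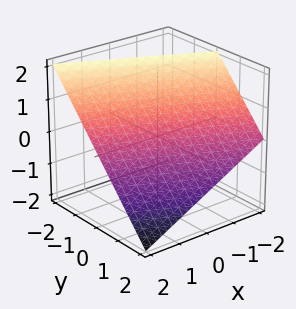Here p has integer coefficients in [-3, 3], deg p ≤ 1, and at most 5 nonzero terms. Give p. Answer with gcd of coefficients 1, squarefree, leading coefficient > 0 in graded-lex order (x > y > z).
Degree: every cross-section is a straight line — this is a plane, so deg p = 1.
From the visible intercepts: one y-axis crossing is at y = 1; it crosses the x-axis at the gridline x = 2; one z-axis crossing is at z = 1.
These observations pin down the coefficients.

x + 2*y + 2*z - 2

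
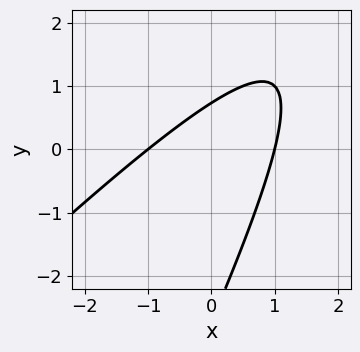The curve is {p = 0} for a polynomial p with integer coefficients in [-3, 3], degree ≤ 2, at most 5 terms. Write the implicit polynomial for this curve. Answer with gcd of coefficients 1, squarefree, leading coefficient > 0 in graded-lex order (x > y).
(a) The degree is 2 — the shape is more complex than any degree-1 curve.
(b) From the visible intercepts: the x-axis gridline crossings are at x ∈ {-1, 1}.
(c) Solving for integer coefficients yields p as stated.

2*x^2 - 3*x*y + y^2 + 2*y - 2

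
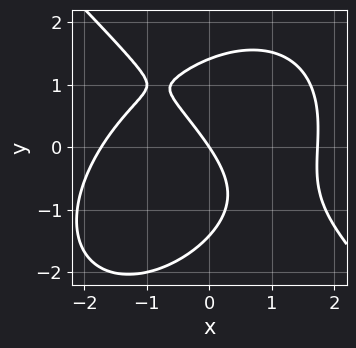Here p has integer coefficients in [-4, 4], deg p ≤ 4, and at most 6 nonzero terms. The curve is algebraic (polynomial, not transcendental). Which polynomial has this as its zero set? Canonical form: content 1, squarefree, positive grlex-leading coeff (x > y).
1. The degree is 3 — the shape is more complex than any degree-2 curve.
2. Against the integer gridlines: one x-axis crossing is at x = 0; one y-axis crossing is at y = 0.
3. Together with the visible shape, these determine p as stated.

x^3 + y^3 + x*y - 3*x - 2*y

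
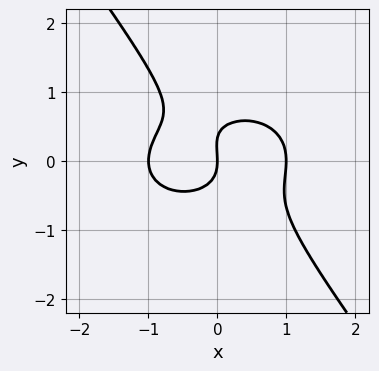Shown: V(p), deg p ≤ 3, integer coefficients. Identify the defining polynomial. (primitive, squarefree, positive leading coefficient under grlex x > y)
(a) Degree: no degree-2 curve has this shape, so deg p = 3.
(b) Against the integer gridlines: among the integer gridlines, it crosses the x-axis at x ∈ {-1, 0, 1}; it crosses the y-axis at the gridline y = 0.
(c) Matching integer coefficients to the picture gives p.

2*x^3 + 3*x*y^2 + 3*y^3 - y^2 - 2*x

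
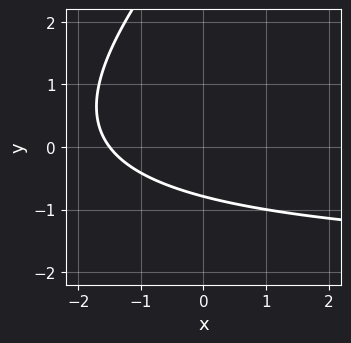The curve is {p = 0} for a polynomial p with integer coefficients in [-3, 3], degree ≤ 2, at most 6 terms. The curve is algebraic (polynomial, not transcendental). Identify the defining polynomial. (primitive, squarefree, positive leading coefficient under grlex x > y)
(a) deg p = 2.
(b) Putting this together gives p.

x*y - y^2 + 2*x + 3*y + 3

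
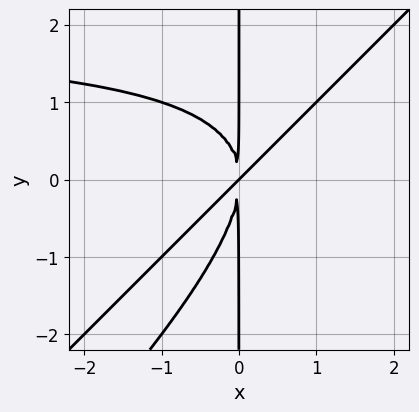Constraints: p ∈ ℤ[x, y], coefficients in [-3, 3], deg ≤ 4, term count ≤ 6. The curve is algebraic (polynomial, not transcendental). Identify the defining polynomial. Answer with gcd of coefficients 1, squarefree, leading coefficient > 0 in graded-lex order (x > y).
x^3*y - 2*x^2*y^2 + x*y^3 - 2*x^3 + 2*x^2*y

1. The degree is 4 — no degree-3 curve has this shape.
2. Checking where it meets the axes: it crosses the x-axis at the gridline x = 0; every point of the y-axis in the box is on the curve.
3. Assembling these constraints gives the stated polynomial.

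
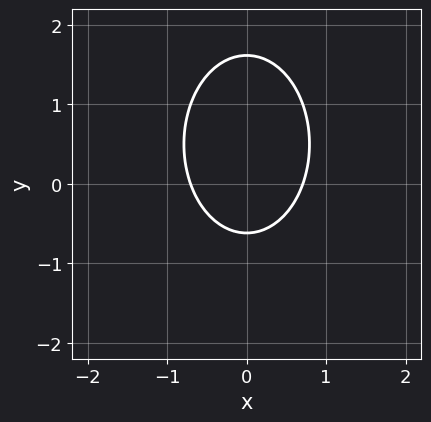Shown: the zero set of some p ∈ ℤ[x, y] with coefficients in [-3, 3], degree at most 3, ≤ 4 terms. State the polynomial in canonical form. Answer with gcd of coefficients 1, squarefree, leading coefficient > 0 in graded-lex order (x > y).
2*x^2 + y^2 - y - 1

deg p = 2. No degree-1 curve has this shape.
Symmetries: it's symmetric under x → −x, forcing even powers of x.
Together with the visible shape, these determine p as stated.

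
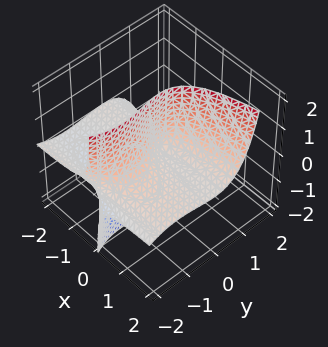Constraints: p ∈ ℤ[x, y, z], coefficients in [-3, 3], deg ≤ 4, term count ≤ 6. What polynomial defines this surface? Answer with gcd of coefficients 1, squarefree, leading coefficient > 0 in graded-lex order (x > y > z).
(a) The degree is 3 — the shape is more complex than any degree-2 surface.
(b) Against the integer gridlines: every point of the z-axis in the box is on the surface; every point of the x-axis in the box is on the surface; it crosses the y-axis at the gridline y = -2.
(c) The integer polynomial consistent with all of this is the stated p.

x*y*z + y^3 - 3*x*z + 2*y^2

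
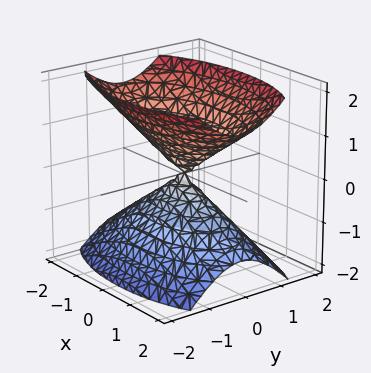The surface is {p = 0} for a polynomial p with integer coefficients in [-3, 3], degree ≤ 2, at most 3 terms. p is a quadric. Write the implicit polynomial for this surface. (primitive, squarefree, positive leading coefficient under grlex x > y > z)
x^2 + 3*y^2 - 2*z^2

1. The picture has 2 separate pieces. They look like related sheets of one shape, so recover p as a whole.
2. The degree is 2 — a double cone through the origin; a quadric.
3. Symmetries: the y ↦ −y reflection is a symmetry, so y appears only in even powers; mirror symmetry z ↦ −z ⇒ only even powers of z; the x ↦ −x reflection is a symmetry, so x appears only in even powers.
4. From the axis intercepts and sections: it meets the x-axis at x = 0 (among the integer gridlines); it crosses the z-axis at the gridline z = 0.
5. Putting this together gives p.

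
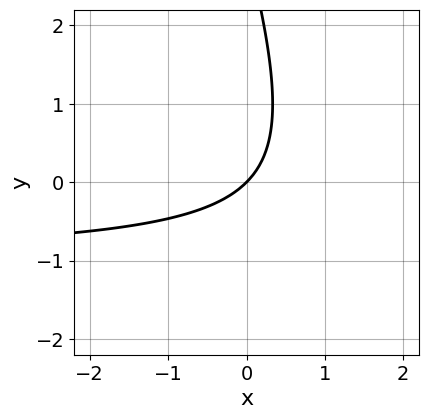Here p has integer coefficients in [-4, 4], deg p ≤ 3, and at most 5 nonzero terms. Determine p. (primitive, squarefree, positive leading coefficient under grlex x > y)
3*x*y + y^2 + 3*x - 3*y

(a) deg p = 2.
(b) From the axis intercepts and sections: it meets the y-axis at y = 0 (among the integer gridlines); one x-axis crossing is at x = 0.
(c) Together with the visible shape, these determine p as stated.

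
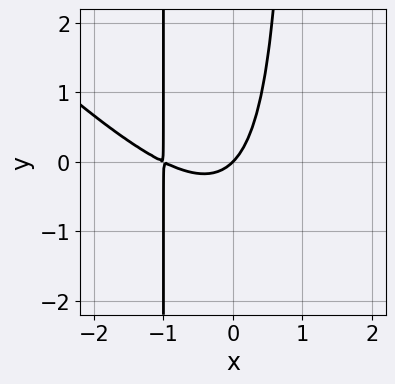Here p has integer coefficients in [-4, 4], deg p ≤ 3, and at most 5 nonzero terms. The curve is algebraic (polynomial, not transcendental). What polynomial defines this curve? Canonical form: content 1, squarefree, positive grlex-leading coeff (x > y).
x^3 + x^2*y + 2*x^2 + x - y

First, deg p = 3. The shape is more complex than any degree-2 curve.
Next, checking where it meets the axes: it crosses the x-axis at the gridline x = 0; it meets the y-axis at y = 0 (among the integer gridlines).
Finally, putting this together gives p.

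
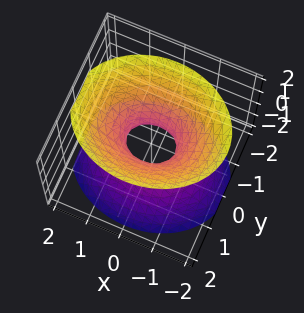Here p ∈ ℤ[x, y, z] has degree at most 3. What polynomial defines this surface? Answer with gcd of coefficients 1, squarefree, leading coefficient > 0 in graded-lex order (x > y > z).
2*x^2 + 3*y^2 - 2*z^2 - 1

(a) deg p = 2. An hourglass — one-sheet hyperboloid; a quadric.
(b) Symmetries: it's symmetric under z → −z, forcing even powers of z; mirror symmetry x ↦ −x ⇒ only even powers of x; mirror symmetry y ↦ −y ⇒ only even powers of y.
(c) From the visible intercepts: no z-intercept at any integer in the box.
(d) The integer polynomial consistent with all of this is the stated p.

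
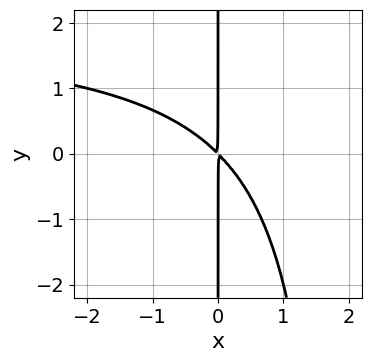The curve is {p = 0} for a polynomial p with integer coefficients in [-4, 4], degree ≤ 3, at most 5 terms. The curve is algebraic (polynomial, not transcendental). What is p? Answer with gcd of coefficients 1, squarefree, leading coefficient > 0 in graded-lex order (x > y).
x^2*y - 2*x^2 - 2*x*y

First, degree: no degree-2 curve has this shape, so deg p = 3.
Then, from the axis intercepts and sections: the visible y-axis segment lies entirely on the curve.
Finally, solving for integer coefficients yields p as stated.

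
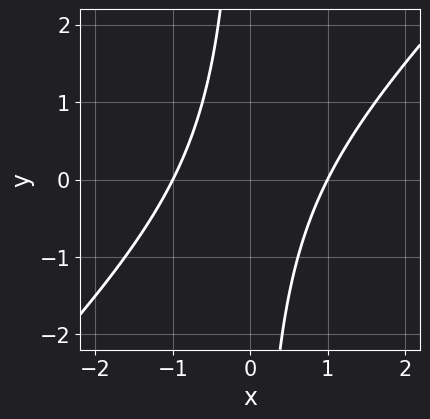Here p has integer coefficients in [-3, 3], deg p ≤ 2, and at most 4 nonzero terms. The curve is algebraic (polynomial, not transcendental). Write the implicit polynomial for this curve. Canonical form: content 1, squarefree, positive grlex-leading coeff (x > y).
(a) The degree is 2 — a generic line meets the curve in up to 2 points.
(b) Checking where it meets the axes: the curve avoids every integer y-axis point in the box; among the integer gridlines, it crosses the x-axis at x ∈ {-1, 1}.
(c) Together with the visible shape, these determine p as stated.

x^2 - x*y - 1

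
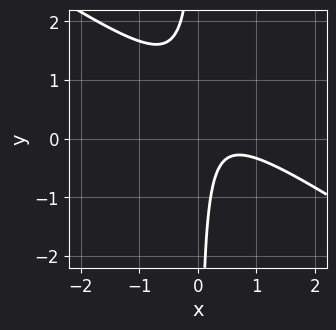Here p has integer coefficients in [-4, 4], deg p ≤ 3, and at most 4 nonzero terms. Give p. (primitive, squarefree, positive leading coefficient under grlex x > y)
First, deg p = 2. The shape is more complex than any degree-1 curve.
Next, reading off the gridlines: the curve avoids every integer x-axis point in the box; it misses every integer gridline on the y-axis.
Finally, fitting integer coefficients to these (and the overall shape) gives p.

2*x^2 + 3*x*y - 2*x + 1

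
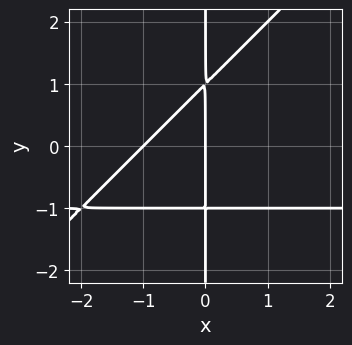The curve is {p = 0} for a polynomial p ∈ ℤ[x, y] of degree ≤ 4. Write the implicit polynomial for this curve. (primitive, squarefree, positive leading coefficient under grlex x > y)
x^2*y - x*y^2 + x^2 + x

The degree is 3 — a generic line meets the curve in up to 3 points.
Against the integer gridlines: among the integer gridlines, it crosses the x-axis at x ∈ {-1, 0}; the visible y-axis segment lies entirely on the curve.
Fitting integer coefficients to these (and the overall shape) gives p.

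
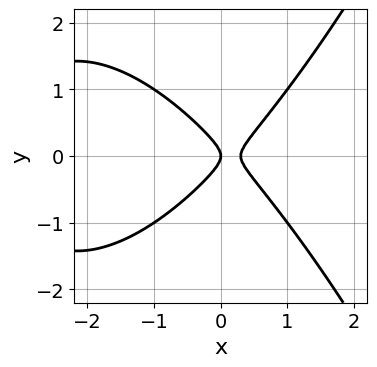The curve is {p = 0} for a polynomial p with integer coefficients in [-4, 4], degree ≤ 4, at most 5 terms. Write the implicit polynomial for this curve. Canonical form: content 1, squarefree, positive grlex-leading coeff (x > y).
x^3 + 3*x^2 - 3*y^2 - x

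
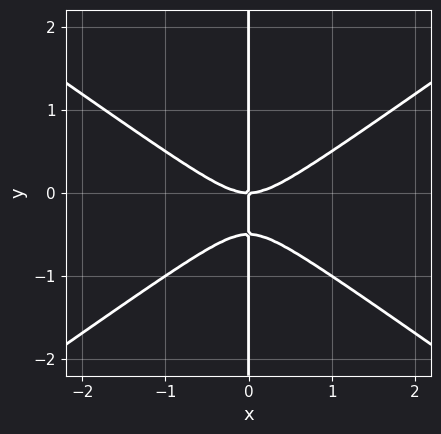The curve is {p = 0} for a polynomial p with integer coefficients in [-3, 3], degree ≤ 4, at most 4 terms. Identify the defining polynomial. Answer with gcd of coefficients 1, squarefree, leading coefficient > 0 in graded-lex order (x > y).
1. The degree is 3 — no degree-2 curve has this shape.
2. Checking where it meets the axes: the visible y-axis segment lies entirely on the curve; one x-axis crossing is at x = 0.
3. Assembling these constraints gives the stated polynomial.

x^3 - 2*x*y^2 - x*y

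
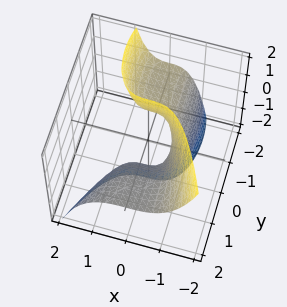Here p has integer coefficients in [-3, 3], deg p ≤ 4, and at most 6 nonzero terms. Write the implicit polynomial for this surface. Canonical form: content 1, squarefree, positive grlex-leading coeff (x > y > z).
3*x^3 + y^2*z + 3*y*z + 1

deg p = 3. No degree-2 surface has this shape.
Against the integer gridlines: no z-intercept at any integer in the box; no y-intercept at any integer in the box.
Putting this together gives p.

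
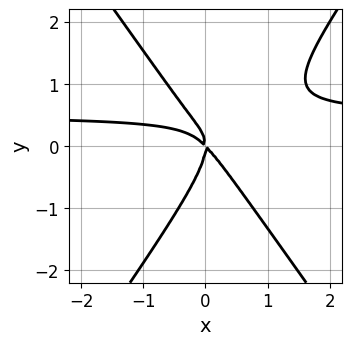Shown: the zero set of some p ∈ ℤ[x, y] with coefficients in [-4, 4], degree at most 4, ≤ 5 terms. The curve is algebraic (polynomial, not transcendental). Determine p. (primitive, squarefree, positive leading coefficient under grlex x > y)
2*x^2*y - y^3 - x^2 - x*y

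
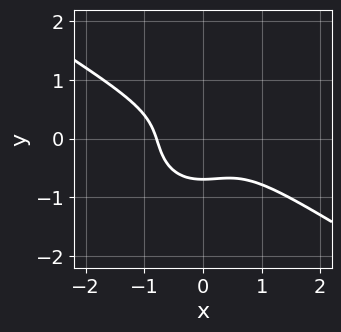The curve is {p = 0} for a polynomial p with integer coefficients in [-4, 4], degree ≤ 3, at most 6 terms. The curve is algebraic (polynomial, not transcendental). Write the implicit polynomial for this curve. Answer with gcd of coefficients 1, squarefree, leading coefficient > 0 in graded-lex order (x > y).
First, degree: no degree-2 curve has this shape, so deg p = 3.
Finally, the integer polynomial consistent with all of this is the stated p.

2*x^3 + 2*x^2*y + 3*y^3 + 1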